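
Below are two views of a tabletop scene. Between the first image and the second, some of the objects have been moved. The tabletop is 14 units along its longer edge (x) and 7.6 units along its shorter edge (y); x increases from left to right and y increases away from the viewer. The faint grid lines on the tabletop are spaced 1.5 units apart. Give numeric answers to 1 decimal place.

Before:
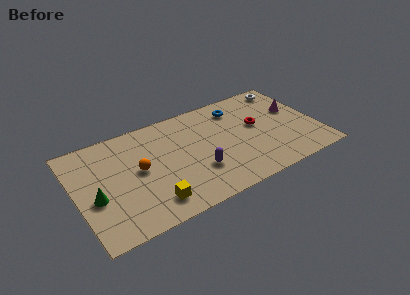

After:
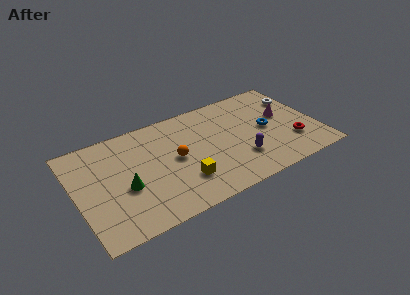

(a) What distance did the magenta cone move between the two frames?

0.7

The magenta cone was near (12.9, 4.6) before and (12.2, 4.4) after, so it travelled √(0.7² + 0.2²) ≈ 0.7 units.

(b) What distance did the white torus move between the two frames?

1.2

The white torus moved from about (12.8, 6.6) to (13.2, 5.5), a distance of √(0.4² + 1.1²) ≈ 1.2.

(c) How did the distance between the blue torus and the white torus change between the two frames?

-0.4

Before: roughly 3.1 units apart; after: 2.7. That's 0.4 units closer together.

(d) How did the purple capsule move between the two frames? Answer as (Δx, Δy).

(2.5, -0.2)

The purple capsule started near (6.8, 2.4) and ended near (9.3, 2.2).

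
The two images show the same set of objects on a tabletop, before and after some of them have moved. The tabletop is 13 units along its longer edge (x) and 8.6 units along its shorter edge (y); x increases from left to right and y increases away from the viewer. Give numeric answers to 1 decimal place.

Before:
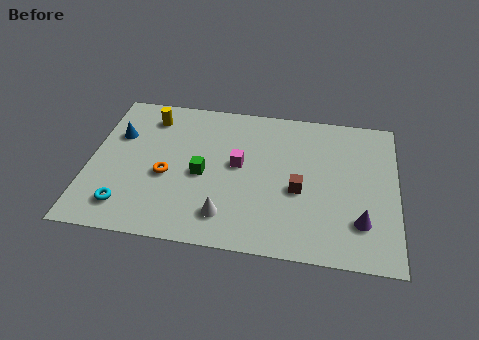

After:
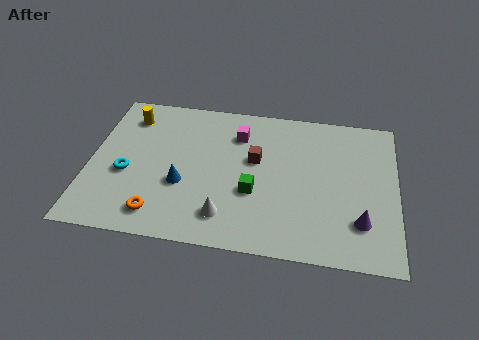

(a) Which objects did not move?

the purple cone and the white cone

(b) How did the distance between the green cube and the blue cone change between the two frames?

-1.1

The distance was about 4.1 in the first image and 3.0 in the second, so they moved 1.1 units closer together.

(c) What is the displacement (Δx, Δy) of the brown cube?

(-1.9, 1.5)

The brown cube started near (8.9, 3.6) and ended near (7.0, 5.1).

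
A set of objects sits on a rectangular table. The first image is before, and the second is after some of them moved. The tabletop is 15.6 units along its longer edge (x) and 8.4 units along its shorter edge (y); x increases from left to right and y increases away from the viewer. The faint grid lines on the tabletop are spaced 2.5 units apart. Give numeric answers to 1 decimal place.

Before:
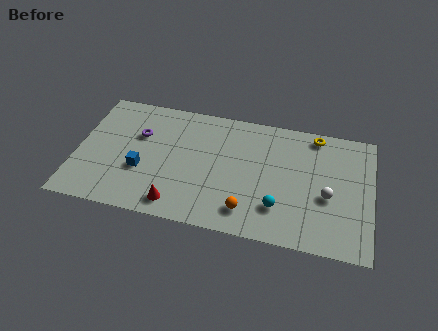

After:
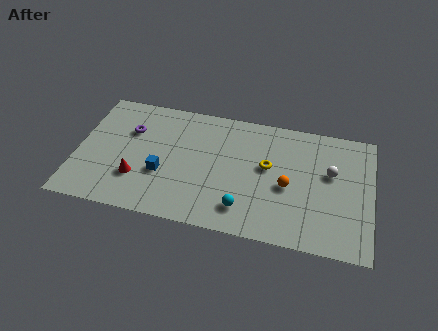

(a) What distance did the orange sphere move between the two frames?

2.9

From (9.2, 1.6) to (11.2, 3.7), the orange sphere covered √(2.0² + 2.1²) ≈ 2.9 units.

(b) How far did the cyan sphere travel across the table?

1.9

The cyan sphere was near (10.8, 2.2) before and (9.0, 1.7) after, so it travelled √(1.8² + 0.5²) ≈ 1.9 units.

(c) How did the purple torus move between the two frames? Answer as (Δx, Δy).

(-0.5, 0.2)

The purple torus started near (3.2, 5.5) and ended near (2.7, 5.7).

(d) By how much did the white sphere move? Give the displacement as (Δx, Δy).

(0.1, 1.6)

From the two frames, the white sphere sits at roughly (13.3, 3.5) before and (13.4, 5.1) after.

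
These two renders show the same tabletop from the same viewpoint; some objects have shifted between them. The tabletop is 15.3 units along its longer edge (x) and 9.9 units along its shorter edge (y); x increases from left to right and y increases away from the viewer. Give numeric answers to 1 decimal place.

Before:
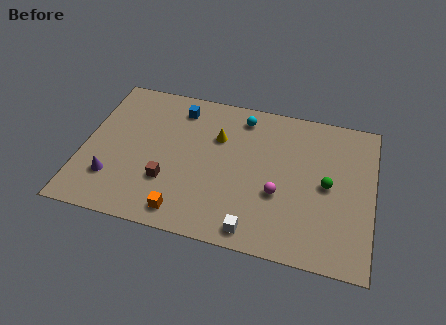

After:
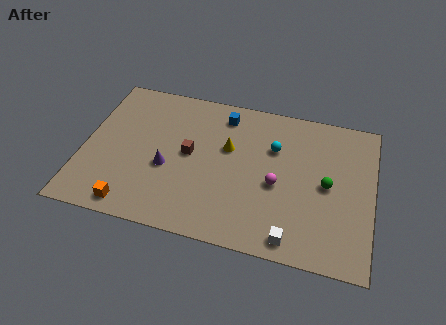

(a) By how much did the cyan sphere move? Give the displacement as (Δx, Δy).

(1.8, -1.7)

The cyan sphere started near (8.2, 8.4) and ended near (10.0, 6.7).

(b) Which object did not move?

the green sphere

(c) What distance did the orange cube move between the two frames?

2.7

The orange cube was near (5.6, 1.3) before and (2.9, 1.1) after, so it travelled √(2.7² + 0.2²) ≈ 2.7 units.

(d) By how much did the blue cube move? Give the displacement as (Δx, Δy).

(2.4, 0.1)

From the two frames, the blue cube sits at roughly (4.8, 8.2) before and (7.2, 8.3) after.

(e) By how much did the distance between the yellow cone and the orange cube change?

+1.3

The distance was about 5.6 in the first image and 6.9 in the second, so they moved 1.3 units further apart.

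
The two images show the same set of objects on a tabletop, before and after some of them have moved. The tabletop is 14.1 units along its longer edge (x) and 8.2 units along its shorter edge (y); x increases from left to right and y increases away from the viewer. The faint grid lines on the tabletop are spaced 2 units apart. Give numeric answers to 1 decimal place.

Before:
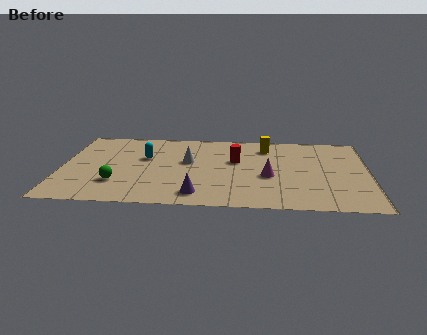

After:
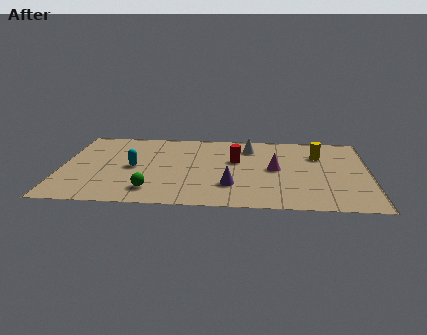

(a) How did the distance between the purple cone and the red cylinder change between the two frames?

-1.4

They were about 4.1 units apart before and 2.7 after — 1.4 units closer together.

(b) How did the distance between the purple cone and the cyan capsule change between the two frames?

+0.3

Before: roughly 4.5 units apart; after: 4.8. That's 0.3 units further apart.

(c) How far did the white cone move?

3.3

The white cone was near (5.8, 4.8) before and (8.6, 6.5) after, so it travelled √(2.8² + 1.7²) ≈ 3.3 units.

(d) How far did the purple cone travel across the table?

1.8

The purple cone moved from about (6.3, 1.3) to (7.8, 2.3), a distance of √(1.5² + 1.0²) ≈ 1.8.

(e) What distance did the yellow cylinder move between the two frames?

2.5

The yellow cylinder moved from about (9.4, 6.6) to (11.8, 5.8), a distance of √(2.4² + 0.8²) ≈ 2.5.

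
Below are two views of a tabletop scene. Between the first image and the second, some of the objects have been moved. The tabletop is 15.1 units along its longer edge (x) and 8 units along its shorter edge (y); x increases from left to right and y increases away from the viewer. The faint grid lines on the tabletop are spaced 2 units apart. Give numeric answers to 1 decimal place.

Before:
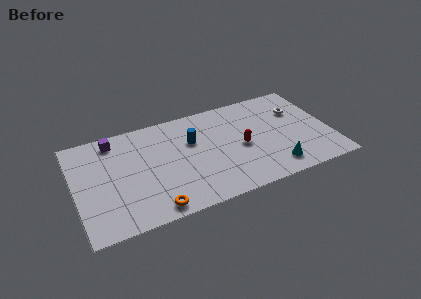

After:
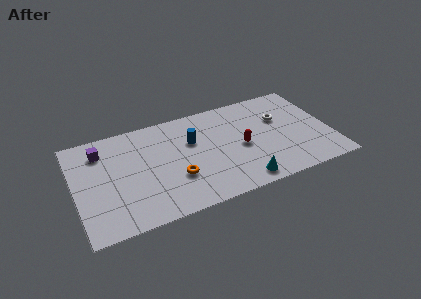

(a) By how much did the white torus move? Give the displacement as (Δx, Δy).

(-1.1, -0.3)

The white torus started near (13.4, 5.5) and ended near (12.3, 5.2).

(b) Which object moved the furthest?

the orange torus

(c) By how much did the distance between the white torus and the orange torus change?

-3.2

The distance was about 10.2 in the first image and 7.0 in the second, so they moved 3.2 units closer together.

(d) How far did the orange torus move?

2.3

The orange torus was near (4.3, 0.9) before and (5.8, 2.7) after, so it travelled √(1.5² + 1.8²) ≈ 2.3 units.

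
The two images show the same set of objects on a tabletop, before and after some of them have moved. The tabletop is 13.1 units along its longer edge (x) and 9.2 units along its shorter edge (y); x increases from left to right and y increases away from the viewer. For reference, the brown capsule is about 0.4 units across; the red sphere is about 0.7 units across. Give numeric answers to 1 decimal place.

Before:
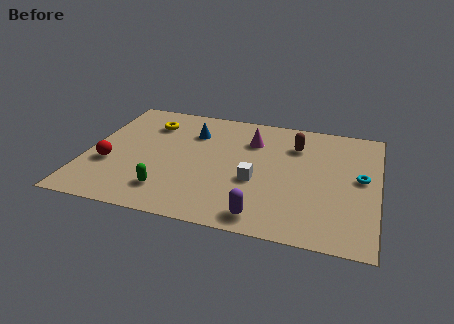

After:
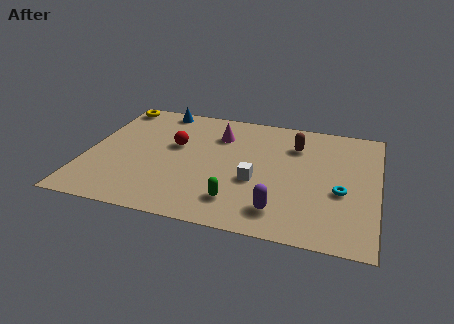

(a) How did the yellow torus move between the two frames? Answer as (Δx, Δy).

(-1.8, 1.2)

The yellow torus started near (2.6, 7.0) and ended near (0.8, 8.2).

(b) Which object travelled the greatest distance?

the red sphere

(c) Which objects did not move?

the white cube and the brown capsule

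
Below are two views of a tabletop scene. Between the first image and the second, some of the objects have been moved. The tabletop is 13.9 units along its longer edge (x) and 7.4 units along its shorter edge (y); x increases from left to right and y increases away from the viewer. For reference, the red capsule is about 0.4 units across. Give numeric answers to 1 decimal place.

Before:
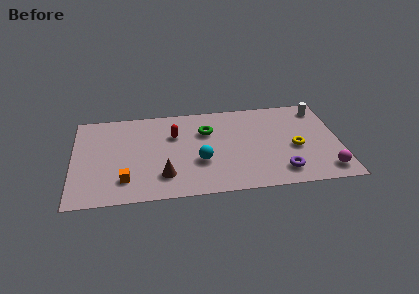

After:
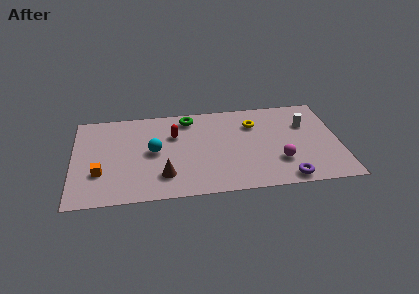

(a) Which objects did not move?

the red capsule and the brown cone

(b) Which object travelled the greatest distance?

the yellow torus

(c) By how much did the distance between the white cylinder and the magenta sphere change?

-1.8

Before: roughly 5.0 units apart; after: 3.2. That's 1.8 units closer together.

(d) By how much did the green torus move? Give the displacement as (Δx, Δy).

(-0.9, 1.2)

The green torus was at about (7.0, 5.1) and moved to about (6.1, 6.3).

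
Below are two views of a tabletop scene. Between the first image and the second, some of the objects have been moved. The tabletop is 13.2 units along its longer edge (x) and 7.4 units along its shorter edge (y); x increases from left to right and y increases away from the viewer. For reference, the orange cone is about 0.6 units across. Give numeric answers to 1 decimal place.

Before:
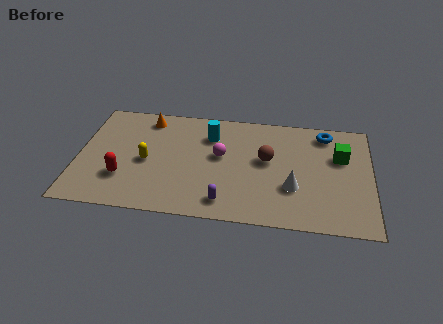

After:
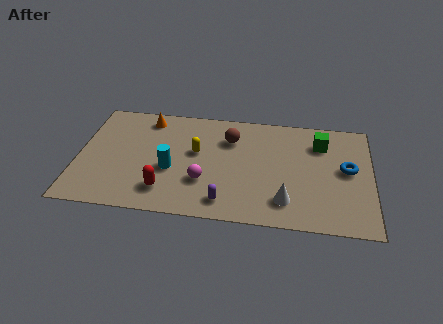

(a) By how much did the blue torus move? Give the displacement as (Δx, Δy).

(1.0, -2.3)

The blue torus started near (11.1, 6.3) and ended near (12.1, 4.0).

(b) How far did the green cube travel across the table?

1.2

The green cube moved from about (11.8, 4.8) to (10.9, 5.6), a distance of √(0.9² + 0.8²) ≈ 1.2.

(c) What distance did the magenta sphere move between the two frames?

1.9

From (6.4, 4.2) to (5.7, 2.4), the magenta sphere covered √(0.7² + 1.8²) ≈ 1.9 units.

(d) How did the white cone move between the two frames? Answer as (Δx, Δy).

(-0.3, -0.9)

The white cone started near (9.7, 2.5) and ended near (9.4, 1.6).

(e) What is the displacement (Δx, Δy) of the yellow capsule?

(2.2, 0.9)

The yellow capsule was at about (3.1, 3.4) and moved to about (5.3, 4.3).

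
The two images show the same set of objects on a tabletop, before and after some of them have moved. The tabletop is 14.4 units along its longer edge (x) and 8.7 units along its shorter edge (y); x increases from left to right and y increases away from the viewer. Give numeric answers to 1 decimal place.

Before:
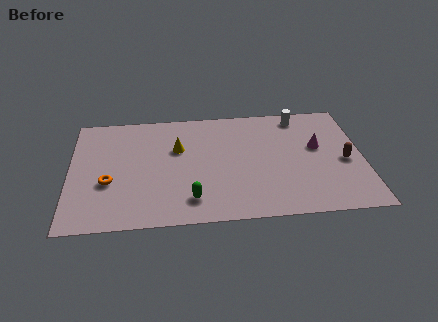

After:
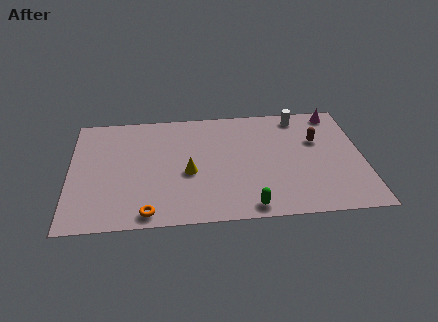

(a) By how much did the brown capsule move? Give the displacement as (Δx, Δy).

(-1.3, 1.7)

The brown capsule was at about (13.5, 3.9) and moved to about (12.2, 5.6).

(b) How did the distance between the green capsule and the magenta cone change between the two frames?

+1.0

Before: roughly 7.2 units apart; after: 8.2. That's 1.0 units further apart.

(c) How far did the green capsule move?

2.9

From (5.9, 1.7) to (8.7, 0.9), the green capsule covered √(2.8² + 0.8²) ≈ 2.9 units.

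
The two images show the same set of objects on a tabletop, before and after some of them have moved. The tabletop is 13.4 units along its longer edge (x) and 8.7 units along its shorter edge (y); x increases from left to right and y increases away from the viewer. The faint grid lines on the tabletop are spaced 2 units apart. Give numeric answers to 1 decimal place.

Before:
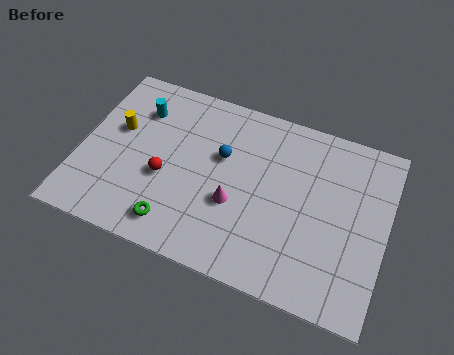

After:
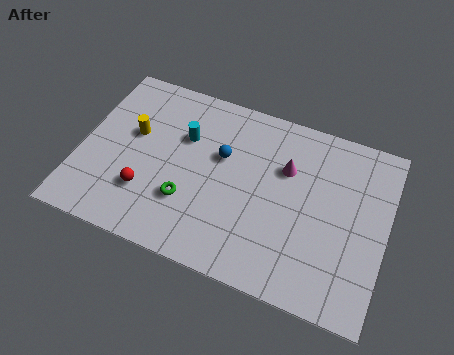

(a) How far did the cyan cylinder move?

2.2

The cyan cylinder moved from about (2.3, 6.5) to (4.4, 5.8), a distance of √(2.1² + 0.7²) ≈ 2.2.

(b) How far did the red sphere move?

1.2

From (3.8, 3.5) to (3.1, 2.5), the red sphere covered √(0.7² + 1.0²) ≈ 1.2 units.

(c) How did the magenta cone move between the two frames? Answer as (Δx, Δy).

(2.0, 2.5)

The magenta cone was at about (6.9, 3.3) and moved to about (8.9, 5.8).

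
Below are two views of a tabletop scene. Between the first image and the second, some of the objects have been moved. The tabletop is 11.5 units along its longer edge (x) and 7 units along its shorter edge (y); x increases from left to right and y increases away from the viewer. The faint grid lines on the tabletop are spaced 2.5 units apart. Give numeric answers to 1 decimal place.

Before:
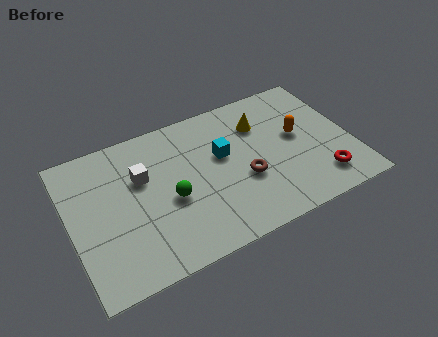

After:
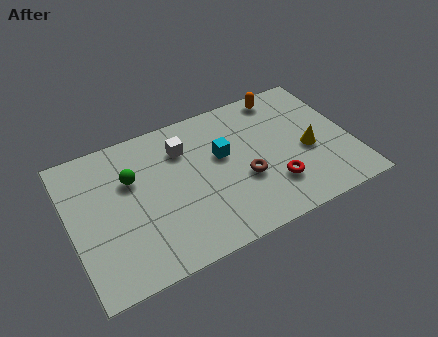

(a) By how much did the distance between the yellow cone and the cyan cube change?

+1.7

They were about 1.9 units apart before and 3.6 after — 1.7 units further apart.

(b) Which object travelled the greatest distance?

the yellow cone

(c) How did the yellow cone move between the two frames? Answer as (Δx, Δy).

(1.7, -2.1)

The yellow cone was at about (8.0, 5.1) and moved to about (9.7, 3.0).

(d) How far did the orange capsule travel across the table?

2.3

The orange capsule moved from about (9.4, 3.9) to (9.1, 6.2), a distance of √(0.3² + 2.3²) ≈ 2.3.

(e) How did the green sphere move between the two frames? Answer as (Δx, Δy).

(-1.4, 1.6)

From the two frames, the green sphere sits at roughly (4.0, 3.0) before and (2.6, 4.6) after.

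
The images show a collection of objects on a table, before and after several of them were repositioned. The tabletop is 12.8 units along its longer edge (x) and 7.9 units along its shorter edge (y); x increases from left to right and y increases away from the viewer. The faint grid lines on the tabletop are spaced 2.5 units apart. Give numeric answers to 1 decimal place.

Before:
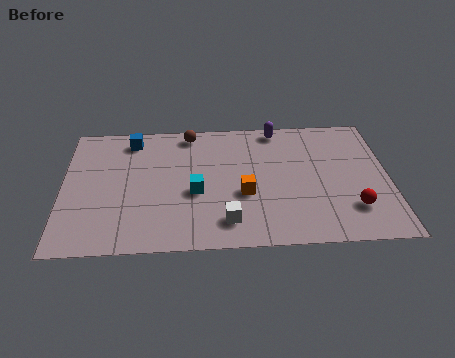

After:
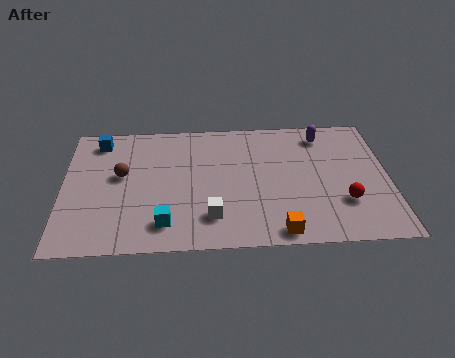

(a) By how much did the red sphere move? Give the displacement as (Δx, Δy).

(-0.3, 0.4)

The red sphere was at about (11.3, 2.0) and moved to about (11.0, 2.4).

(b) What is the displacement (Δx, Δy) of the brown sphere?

(-2.7, -2.5)

From the two frames, the brown sphere sits at roughly (5.0, 7.0) before and (2.3, 4.5) after.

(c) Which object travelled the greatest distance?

the brown sphere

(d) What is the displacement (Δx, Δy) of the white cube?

(-0.6, 0.3)

From the two frames, the white cube sits at roughly (6.4, 1.5) before and (5.8, 1.8) after.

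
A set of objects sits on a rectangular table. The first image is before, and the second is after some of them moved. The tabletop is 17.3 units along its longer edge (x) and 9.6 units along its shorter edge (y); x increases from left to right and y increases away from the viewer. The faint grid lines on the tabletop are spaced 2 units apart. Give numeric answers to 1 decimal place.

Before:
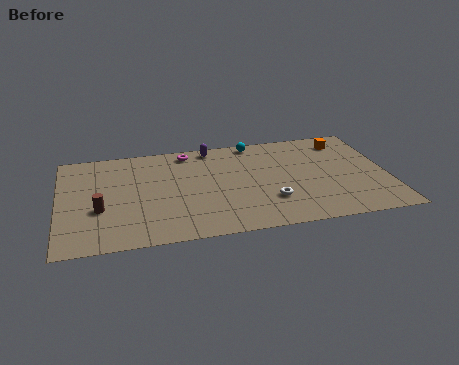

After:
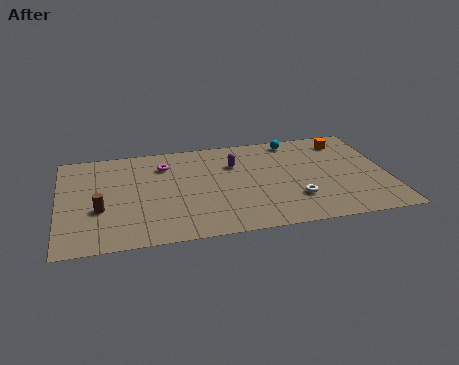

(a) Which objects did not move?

the brown cylinder and the orange cube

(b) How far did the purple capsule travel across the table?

2.2

The purple capsule moved from about (8.2, 8.6) to (9.3, 6.7), a distance of √(1.1² + 1.9²) ≈ 2.2.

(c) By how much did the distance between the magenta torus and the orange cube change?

+1.3

They were about 8.4 units apart before and 9.7 after — 1.3 units further apart.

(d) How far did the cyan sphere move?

2.1

The cyan sphere moved from about (10.5, 8.7) to (12.6, 8.5), a distance of √(2.1² + 0.2²) ≈ 2.1.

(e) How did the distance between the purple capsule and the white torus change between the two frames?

-1.4

The distance was about 6.4 in the first image and 5.0 in the second, so they moved 1.4 units closer together.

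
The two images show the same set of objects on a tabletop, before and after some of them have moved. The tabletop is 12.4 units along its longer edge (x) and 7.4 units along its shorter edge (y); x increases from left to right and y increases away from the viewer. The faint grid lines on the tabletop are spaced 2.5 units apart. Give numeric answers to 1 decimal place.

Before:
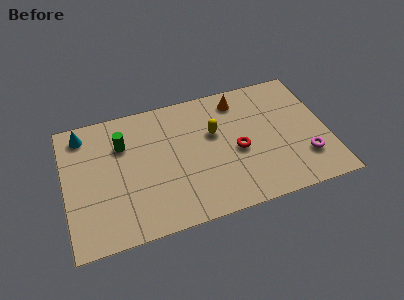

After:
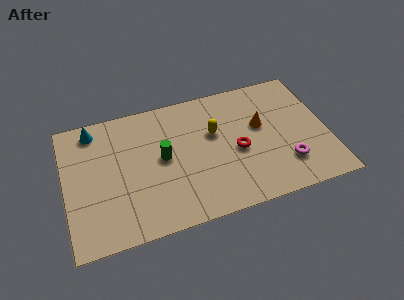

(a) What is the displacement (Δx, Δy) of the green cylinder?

(1.8, -1.3)

The green cylinder started near (2.8, 5.2) and ended near (4.6, 3.9).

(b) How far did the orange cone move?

2.0

From (8.4, 6.2) to (9.3, 4.4), the orange cone covered √(0.9² + 1.8²) ≈ 2.0 units.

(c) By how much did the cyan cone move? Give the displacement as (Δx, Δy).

(0.5, 0.1)

From the two frames, the cyan cone sits at roughly (1.0, 6.3) before and (1.5, 6.4) after.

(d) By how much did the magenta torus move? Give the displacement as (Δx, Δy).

(-0.9, -0.1)

From the two frames, the magenta torus sits at roughly (11.2, 2.0) before and (10.3, 1.9) after.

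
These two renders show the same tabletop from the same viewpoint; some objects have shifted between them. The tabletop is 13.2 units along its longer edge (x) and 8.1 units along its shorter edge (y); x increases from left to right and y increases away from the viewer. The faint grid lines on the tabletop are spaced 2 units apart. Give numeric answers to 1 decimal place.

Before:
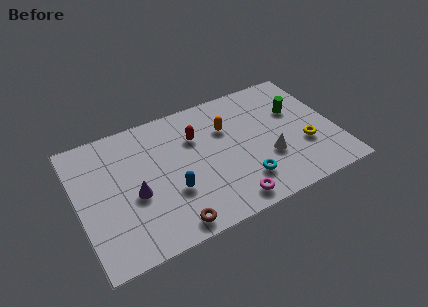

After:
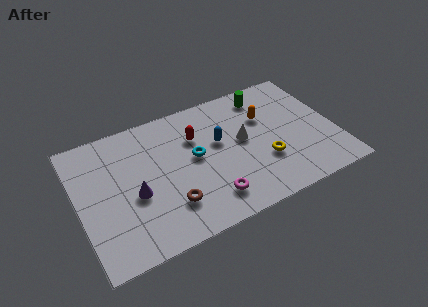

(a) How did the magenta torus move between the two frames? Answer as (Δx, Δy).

(-0.9, 0.6)

The magenta torus started near (7.3, 1.0) and ended near (6.4, 1.6).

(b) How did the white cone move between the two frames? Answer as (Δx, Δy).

(-1.1, 1.6)

The white cone started near (9.6, 2.8) and ended near (8.5, 4.4).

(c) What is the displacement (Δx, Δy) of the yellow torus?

(-2.1, -0.1)

The yellow torus was at about (11.5, 2.8) and moved to about (9.4, 2.7).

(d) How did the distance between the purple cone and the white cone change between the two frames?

-1.0

Before: roughly 6.8 units apart; after: 5.8. That's 1.0 units closer together.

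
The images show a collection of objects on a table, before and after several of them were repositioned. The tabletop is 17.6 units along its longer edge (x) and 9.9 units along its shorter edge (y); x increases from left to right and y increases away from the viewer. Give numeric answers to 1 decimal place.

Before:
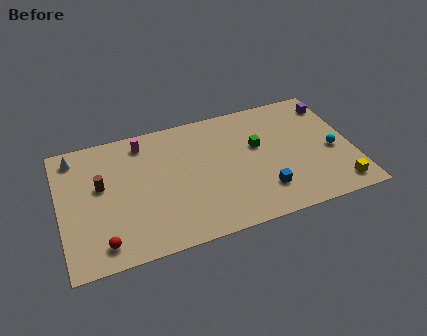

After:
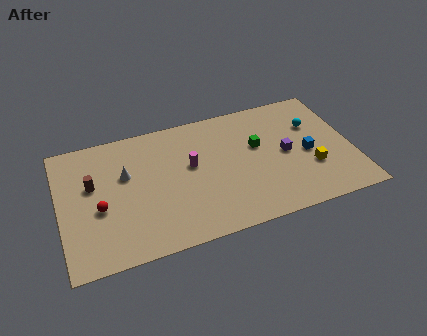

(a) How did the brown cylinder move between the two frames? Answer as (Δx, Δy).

(-0.5, 0.2)

The brown cylinder was at about (2.5, 5.8) and moved to about (2.0, 6.0).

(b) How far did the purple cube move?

4.5

The purple cube moved from about (16.8, 8.1) to (13.6, 4.9), a distance of √(3.2² + 3.2²) ≈ 4.5.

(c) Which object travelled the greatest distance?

the purple cube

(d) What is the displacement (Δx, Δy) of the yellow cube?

(-1.4, 1.9)

The yellow cube was at about (16.4, 1.4) and moved to about (15.0, 3.3).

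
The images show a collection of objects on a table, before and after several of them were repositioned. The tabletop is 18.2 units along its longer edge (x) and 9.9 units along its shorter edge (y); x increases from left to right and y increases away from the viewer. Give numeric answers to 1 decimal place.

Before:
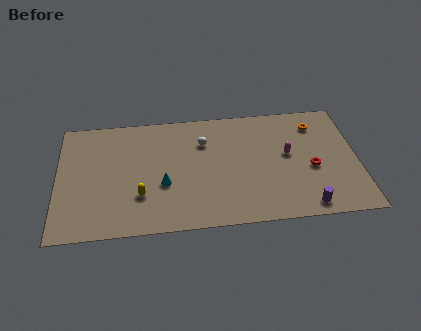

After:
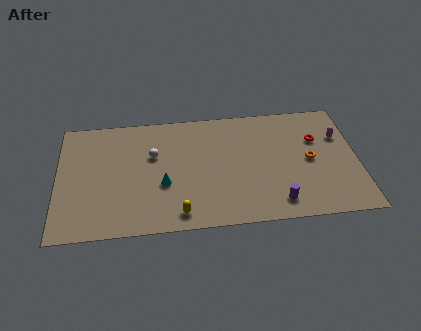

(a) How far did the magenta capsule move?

3.4

The magenta capsule moved from about (14.0, 5.5) to (17.2, 6.7), a distance of √(3.2² + 1.2²) ≈ 3.4.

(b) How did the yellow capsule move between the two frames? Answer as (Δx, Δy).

(2.3, -1.7)

The yellow capsule started near (5.0, 3.0) and ended near (7.3, 1.3).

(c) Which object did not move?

the cyan cone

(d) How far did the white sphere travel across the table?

3.2

From (8.9, 7.1) to (5.8, 6.3), the white sphere covered √(3.1² + 0.8²) ≈ 3.2 units.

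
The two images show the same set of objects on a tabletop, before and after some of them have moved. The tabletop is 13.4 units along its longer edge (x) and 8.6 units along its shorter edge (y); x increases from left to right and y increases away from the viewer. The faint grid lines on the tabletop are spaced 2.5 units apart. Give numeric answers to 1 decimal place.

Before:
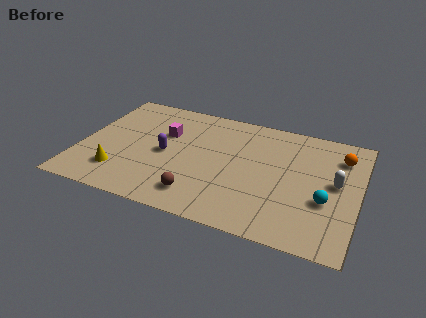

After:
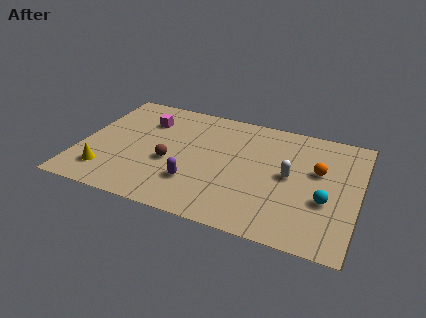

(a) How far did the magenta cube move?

1.2

The magenta cube was near (3.9, 5.6) before and (2.9, 6.3) after, so it travelled √(1.0² + 0.7²) ≈ 1.2 units.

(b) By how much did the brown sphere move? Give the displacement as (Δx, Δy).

(-1.6, 1.9)

From the two frames, the brown sphere sits at roughly (6.0, 1.6) before and (4.4, 3.5) after.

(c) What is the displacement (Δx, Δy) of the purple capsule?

(1.6, -1.7)

The purple capsule was at about (4.1, 4.1) and moved to about (5.7, 2.4).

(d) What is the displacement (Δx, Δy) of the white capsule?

(-2.2, -0.2)

From the two frames, the white capsule sits at roughly (12.3, 4.6) before and (10.1, 4.4) after.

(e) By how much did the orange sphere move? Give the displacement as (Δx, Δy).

(-1.0, -1.4)

The orange sphere started near (12.4, 6.6) and ended near (11.4, 5.2).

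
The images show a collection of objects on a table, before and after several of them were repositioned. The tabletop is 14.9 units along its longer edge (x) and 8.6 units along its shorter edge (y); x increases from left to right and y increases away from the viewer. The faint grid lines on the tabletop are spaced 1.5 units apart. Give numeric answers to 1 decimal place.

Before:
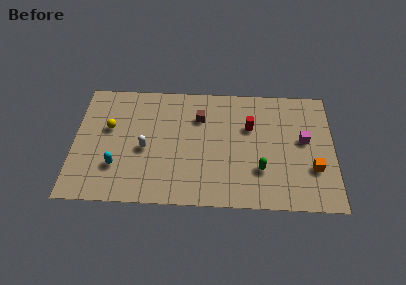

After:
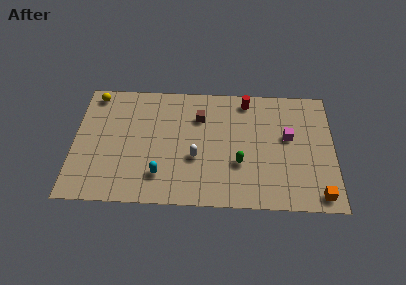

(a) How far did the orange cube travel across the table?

1.8

The orange cube was near (13.7, 2.8) before and (14.0, 1.0) after, so it travelled √(0.3² + 1.8²) ≈ 1.8 units.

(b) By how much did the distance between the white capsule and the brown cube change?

-1.0

Before: roughly 3.9 units apart; after: 2.9. That's 1.0 units closer together.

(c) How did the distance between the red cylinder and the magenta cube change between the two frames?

+0.3

The distance was about 3.2 in the first image and 3.5 in the second, so they moved 0.3 units further apart.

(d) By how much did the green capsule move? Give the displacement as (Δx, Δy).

(-1.2, 0.4)

The green capsule started near (10.7, 2.6) and ended near (9.5, 3.0).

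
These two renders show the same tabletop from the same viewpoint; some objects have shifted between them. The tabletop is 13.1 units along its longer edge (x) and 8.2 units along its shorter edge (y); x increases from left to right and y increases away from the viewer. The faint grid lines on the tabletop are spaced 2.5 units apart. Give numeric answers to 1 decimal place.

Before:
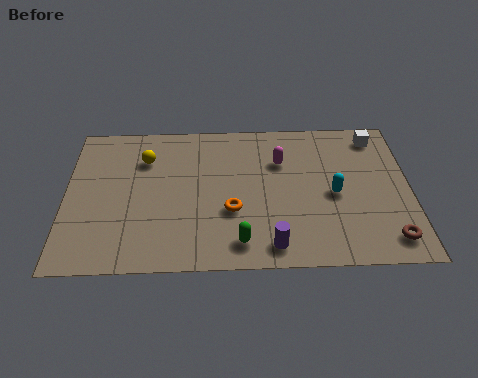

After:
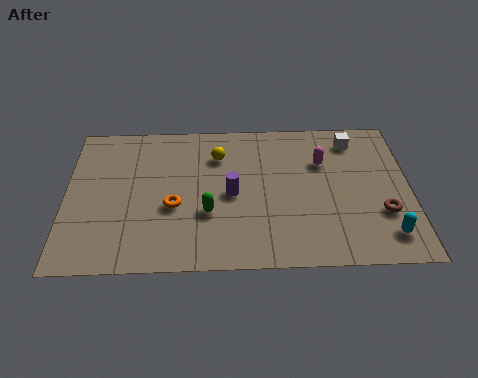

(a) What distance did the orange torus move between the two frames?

2.2

The orange torus moved from about (6.3, 3.0) to (4.1, 3.3), a distance of √(2.2² + 0.3²) ≈ 2.2.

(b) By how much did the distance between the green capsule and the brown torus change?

+1.0

The distance was about 5.6 in the first image and 6.6 in the second, so they moved 1.0 units further apart.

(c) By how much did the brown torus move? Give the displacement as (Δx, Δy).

(-0.2, 1.4)

The brown torus started near (12.2, 1.3) and ended near (12.0, 2.7).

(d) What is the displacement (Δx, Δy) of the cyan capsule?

(1.9, -2.3)

The cyan capsule started near (10.2, 3.8) and ended near (12.1, 1.5).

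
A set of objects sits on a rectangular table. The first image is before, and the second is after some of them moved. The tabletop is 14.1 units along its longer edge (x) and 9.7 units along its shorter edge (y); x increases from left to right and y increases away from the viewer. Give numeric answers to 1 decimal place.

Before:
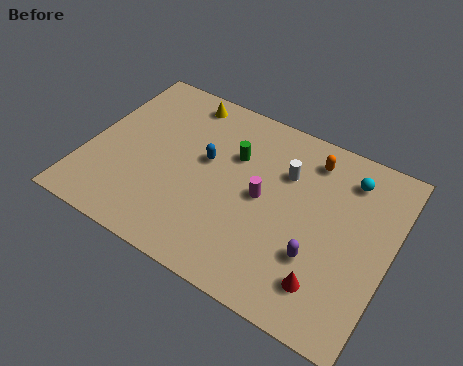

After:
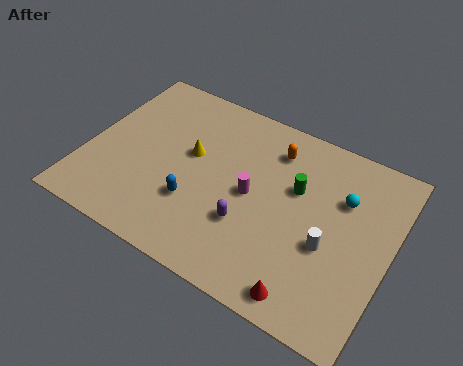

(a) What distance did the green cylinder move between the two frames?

3.0

The green cylinder was near (6.6, 6.5) before and (9.6, 6.1) after, so it travelled √(3.0² + 0.4²) ≈ 3.0 units.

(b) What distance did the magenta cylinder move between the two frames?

0.5

The magenta cylinder moved from about (8.2, 4.9) to (7.7, 4.8), a distance of √(0.5² + 0.1²) ≈ 0.5.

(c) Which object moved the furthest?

the white cylinder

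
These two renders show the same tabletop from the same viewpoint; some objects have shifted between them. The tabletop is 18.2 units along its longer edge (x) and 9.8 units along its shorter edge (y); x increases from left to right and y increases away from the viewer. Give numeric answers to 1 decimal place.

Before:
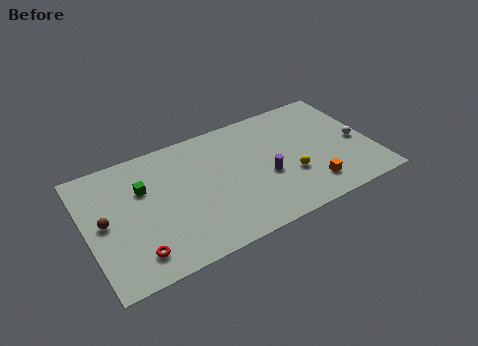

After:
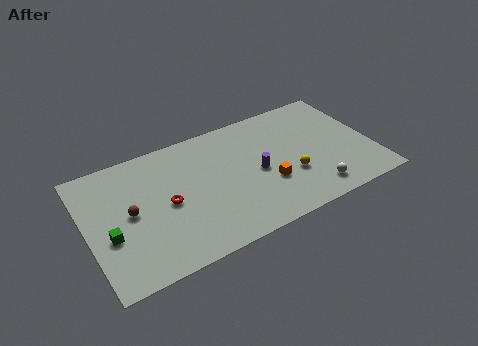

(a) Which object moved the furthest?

the white sphere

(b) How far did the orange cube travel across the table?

3.0

The orange cube was near (13.9, 2.0) before and (11.3, 3.4) after, so it travelled √(2.6² + 1.4²) ≈ 3.0 units.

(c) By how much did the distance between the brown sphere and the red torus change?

-1.3

They were about 3.6 units apart before and 2.3 after — 1.3 units closer together.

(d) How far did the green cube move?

3.6

The green cube moved from about (3.7, 6.5) to (1.3, 3.8), a distance of √(2.4² + 2.7²) ≈ 3.6.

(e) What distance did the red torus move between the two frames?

3.7

The red torus moved from about (2.7, 1.8) to (5.0, 4.7), a distance of √(2.3² + 2.9²) ≈ 3.7.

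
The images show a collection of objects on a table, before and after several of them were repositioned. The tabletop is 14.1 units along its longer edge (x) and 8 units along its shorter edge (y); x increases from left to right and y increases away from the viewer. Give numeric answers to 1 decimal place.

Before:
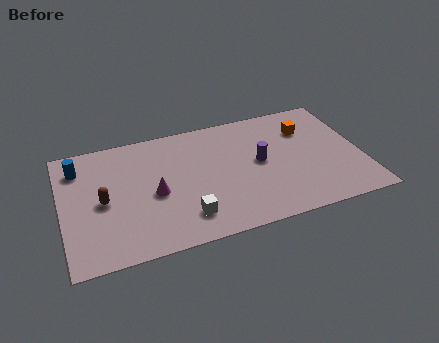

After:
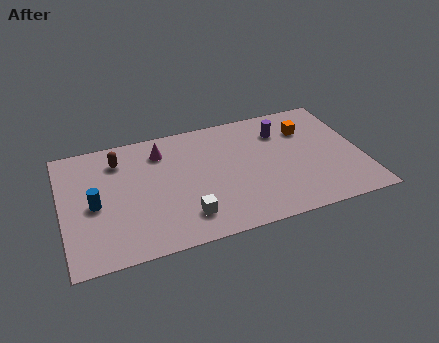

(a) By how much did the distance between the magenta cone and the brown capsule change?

-0.4

The distance was about 2.4 in the first image and 2.0 in the second, so they moved 0.4 units closer together.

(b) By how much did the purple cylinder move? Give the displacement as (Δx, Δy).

(1.2, 1.8)

The purple cylinder was at about (9.3, 4.2) and moved to about (10.5, 6.0).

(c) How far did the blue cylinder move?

2.7

The blue cylinder moved from about (0.9, 6.3) to (1.5, 3.7), a distance of √(0.6² + 2.6²) ≈ 2.7.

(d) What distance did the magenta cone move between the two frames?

2.7

The magenta cone moved from about (4.3, 3.6) to (4.8, 6.3), a distance of √(0.5² + 2.7²) ≈ 2.7.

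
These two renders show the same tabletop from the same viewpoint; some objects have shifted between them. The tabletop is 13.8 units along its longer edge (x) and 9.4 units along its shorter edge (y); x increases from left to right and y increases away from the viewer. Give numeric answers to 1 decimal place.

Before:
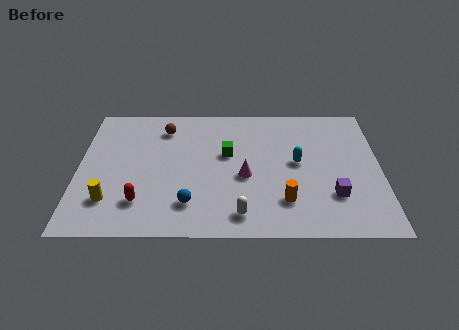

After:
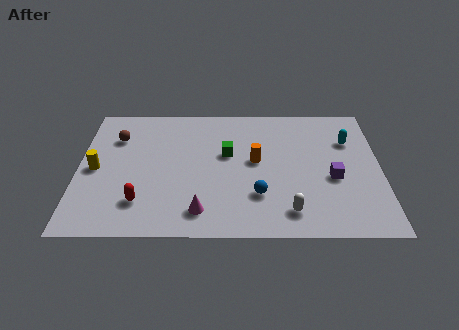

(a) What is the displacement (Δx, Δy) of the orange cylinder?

(-1.3, 2.8)

From the two frames, the orange cylinder sits at roughly (9.4, 2.3) before and (8.1, 5.1) after.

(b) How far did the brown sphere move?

2.3

From (3.9, 7.5) to (1.7, 6.8), the brown sphere covered √(2.2² + 0.7²) ≈ 2.3 units.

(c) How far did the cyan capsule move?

2.9

The cyan capsule was near (10.0, 5.0) before and (12.4, 6.6) after, so it travelled √(2.4² + 1.6²) ≈ 2.9 units.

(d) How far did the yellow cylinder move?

2.3

From (1.5, 2.3) to (0.8, 4.5), the yellow cylinder covered √(0.7² + 2.2²) ≈ 2.3 units.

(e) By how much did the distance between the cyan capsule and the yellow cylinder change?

+2.9

Before: roughly 8.9 units apart; after: 11.8. That's 2.9 units further apart.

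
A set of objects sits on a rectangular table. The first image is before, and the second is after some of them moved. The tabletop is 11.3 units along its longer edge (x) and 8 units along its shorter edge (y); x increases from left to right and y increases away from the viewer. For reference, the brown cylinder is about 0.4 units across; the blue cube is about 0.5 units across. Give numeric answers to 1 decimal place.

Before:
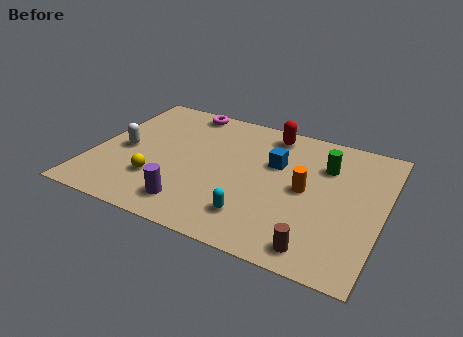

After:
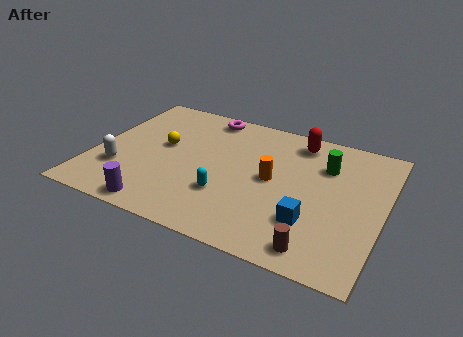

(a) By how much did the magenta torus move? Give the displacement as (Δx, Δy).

(0.9, -0.1)

The magenta torus was at about (3.1, 7.2) and moved to about (4.0, 7.1).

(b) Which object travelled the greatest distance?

the blue cube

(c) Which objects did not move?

the brown cylinder and the green cylinder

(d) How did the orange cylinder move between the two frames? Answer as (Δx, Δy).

(-1.3, 0.1)

The orange cylinder started near (8.3, 4.0) and ended near (7.0, 4.1).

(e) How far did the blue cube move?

3.3

The blue cube was near (7.0, 5.1) before and (8.7, 2.3) after, so it travelled √(1.7² + 2.8²) ≈ 3.3 units.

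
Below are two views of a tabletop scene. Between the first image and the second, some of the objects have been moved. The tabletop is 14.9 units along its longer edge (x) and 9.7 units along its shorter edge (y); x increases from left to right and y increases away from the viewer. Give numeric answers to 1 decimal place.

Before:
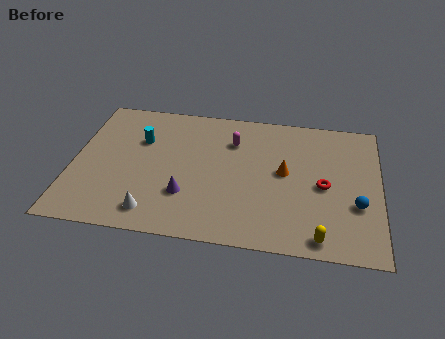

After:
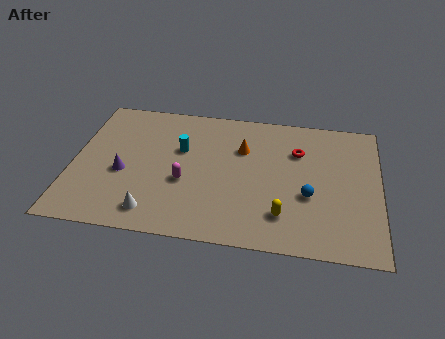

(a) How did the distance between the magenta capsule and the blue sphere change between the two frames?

-1.1

They were about 7.1 units apart before and 6.0 after — 1.1 units closer together.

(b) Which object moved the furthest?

the magenta capsule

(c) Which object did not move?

the white cone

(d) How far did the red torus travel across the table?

2.6

From (12.2, 4.5) to (10.9, 6.8), the red torus covered √(1.3² + 2.3²) ≈ 2.6 units.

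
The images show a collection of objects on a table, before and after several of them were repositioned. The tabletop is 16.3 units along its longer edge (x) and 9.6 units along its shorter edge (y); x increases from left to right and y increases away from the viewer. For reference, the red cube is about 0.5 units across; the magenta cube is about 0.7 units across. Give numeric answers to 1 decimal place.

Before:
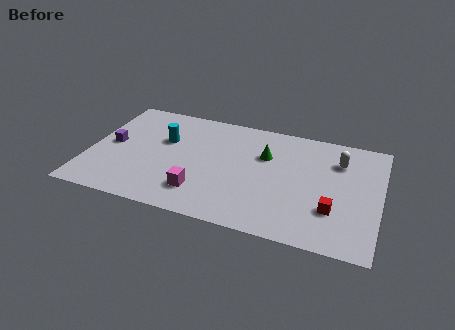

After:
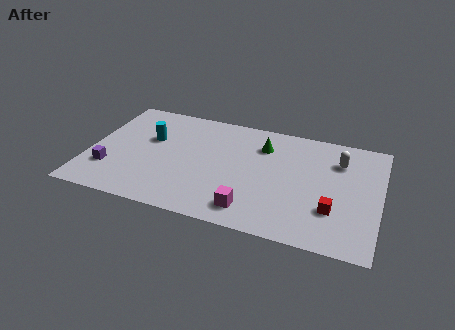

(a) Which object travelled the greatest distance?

the magenta cube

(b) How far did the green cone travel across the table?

0.8

The green cone moved from about (9.8, 6.4) to (9.6, 7.2), a distance of √(0.2² + 0.8²) ≈ 0.8.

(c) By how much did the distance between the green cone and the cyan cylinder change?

+0.7

They were about 5.7 units apart before and 6.4 after — 0.7 units further apart.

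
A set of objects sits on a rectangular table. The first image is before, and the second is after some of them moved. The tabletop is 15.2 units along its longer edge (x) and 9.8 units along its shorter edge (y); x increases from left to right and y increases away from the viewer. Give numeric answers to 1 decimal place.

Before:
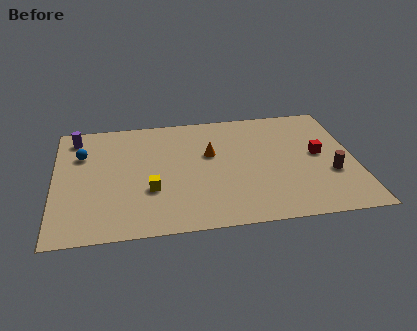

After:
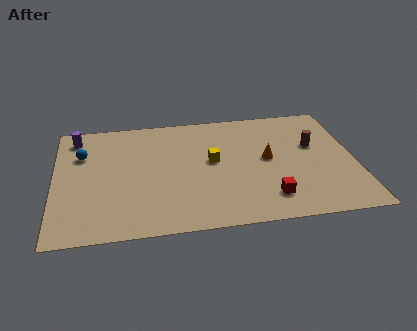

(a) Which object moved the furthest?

the red cube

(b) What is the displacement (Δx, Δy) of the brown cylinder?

(-0.7, 2.5)

The brown cylinder started near (13.9, 3.5) and ended near (13.2, 6.0).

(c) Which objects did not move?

the purple cylinder and the blue sphere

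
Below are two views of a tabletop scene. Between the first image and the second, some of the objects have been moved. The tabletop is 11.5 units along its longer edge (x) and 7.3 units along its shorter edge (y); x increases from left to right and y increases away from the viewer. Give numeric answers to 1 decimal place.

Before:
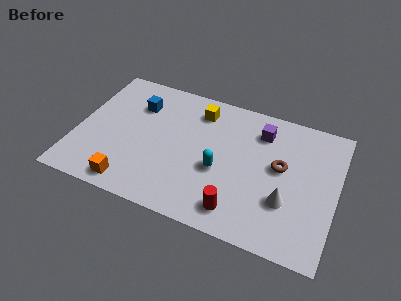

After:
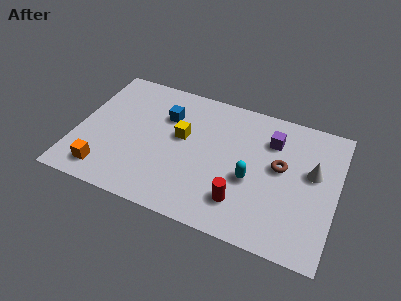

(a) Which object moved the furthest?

the white cone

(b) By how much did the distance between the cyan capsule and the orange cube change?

+2.3

Before: roughly 4.3 units apart; after: 6.6. That's 2.3 units further apart.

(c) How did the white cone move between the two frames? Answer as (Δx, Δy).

(1.0, 1.9)

From the two frames, the white cone sits at roughly (9.4, 2.4) before and (10.4, 4.3) after.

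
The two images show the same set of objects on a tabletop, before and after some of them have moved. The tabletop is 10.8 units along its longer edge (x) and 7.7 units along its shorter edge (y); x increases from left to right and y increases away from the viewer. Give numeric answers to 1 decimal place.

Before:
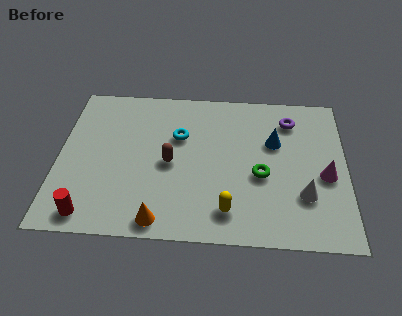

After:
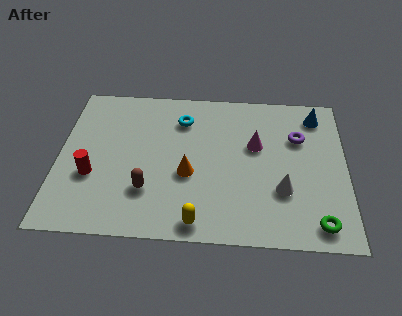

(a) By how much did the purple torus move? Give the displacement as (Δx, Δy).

(0.3, -0.9)

The purple torus was at about (8.7, 6.1) and moved to about (9.0, 5.2).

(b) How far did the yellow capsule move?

1.3

The yellow capsule was near (6.4, 1.4) before and (5.3, 0.8) after, so it travelled √(1.1² + 0.6²) ≈ 1.3 units.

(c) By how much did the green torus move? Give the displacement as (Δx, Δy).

(2.1, -2.2)

The green torus was at about (7.6, 3.2) and moved to about (9.7, 1.0).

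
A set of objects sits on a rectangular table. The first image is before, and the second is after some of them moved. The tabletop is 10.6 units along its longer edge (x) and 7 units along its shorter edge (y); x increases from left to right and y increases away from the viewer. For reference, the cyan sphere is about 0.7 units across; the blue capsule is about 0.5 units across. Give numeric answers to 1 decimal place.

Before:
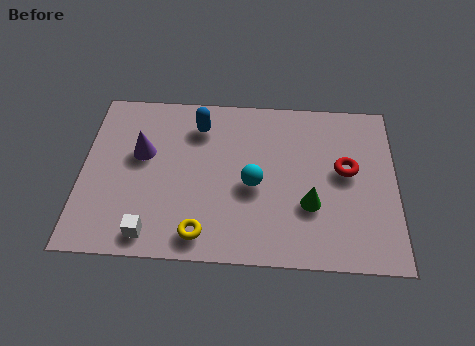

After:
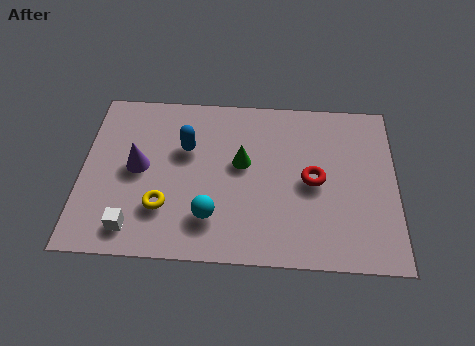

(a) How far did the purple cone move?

0.6

The purple cone moved from about (2.0, 4.2) to (1.9, 3.6), a distance of √(0.1² + 0.6²) ≈ 0.6.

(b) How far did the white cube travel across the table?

0.6

The white cube moved from about (2.4, 0.9) to (1.8, 1.1), a distance of √(0.6² + 0.2²) ≈ 0.6.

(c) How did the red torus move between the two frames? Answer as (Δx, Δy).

(-1.1, -0.5)

The red torus was at about (8.9, 3.9) and moved to about (7.8, 3.4).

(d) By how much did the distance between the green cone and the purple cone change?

-2.5

Before: roughly 6.0 units apart; after: 3.5. That's 2.5 units closer together.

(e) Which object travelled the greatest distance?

the green cone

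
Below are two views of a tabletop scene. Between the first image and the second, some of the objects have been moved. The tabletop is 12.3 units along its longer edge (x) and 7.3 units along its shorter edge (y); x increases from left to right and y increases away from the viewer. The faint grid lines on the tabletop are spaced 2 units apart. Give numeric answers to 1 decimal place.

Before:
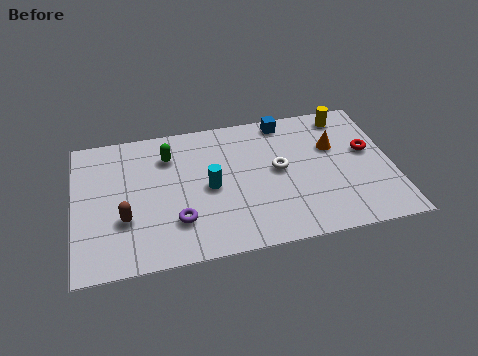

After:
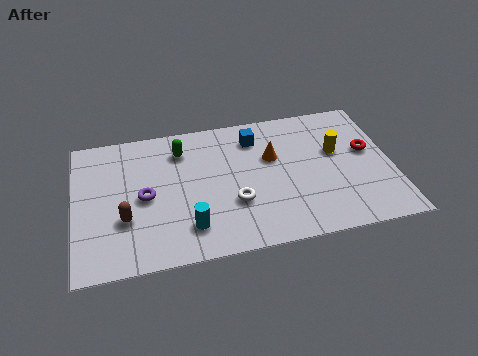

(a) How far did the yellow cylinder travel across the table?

2.0

The yellow cylinder was near (10.7, 6.3) before and (10.2, 4.4) after, so it travelled √(0.5² + 1.9²) ≈ 2.0 units.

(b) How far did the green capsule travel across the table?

0.5

The green capsule was near (3.7, 5.5) before and (4.2, 5.7) after, so it travelled √(0.5² + 0.2²) ≈ 0.5 units.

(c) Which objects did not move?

the brown capsule and the red torus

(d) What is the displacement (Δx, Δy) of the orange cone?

(-2.4, -0.1)

The orange cone was at about (10.1, 4.7) and moved to about (7.7, 4.6).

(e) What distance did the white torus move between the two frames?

2.3

The white torus moved from about (7.9, 3.9) to (6.1, 2.5), a distance of √(1.8² + 1.4²) ≈ 2.3.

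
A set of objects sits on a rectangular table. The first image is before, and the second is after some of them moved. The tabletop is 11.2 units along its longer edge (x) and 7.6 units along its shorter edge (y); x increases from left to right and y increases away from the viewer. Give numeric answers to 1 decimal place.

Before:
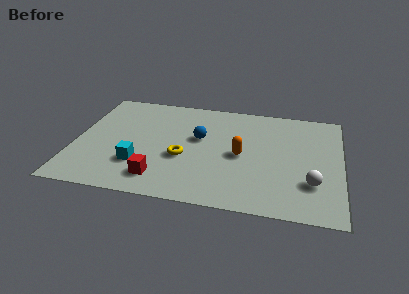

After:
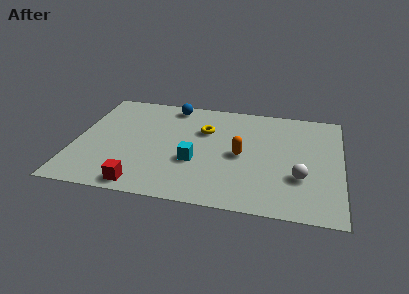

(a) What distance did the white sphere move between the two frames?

0.6

From (10.0, 2.2) to (9.5, 2.5), the white sphere covered √(0.5² + 0.3²) ≈ 0.6 units.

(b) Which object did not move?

the orange capsule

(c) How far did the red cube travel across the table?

0.9

From (3.7, 1.4) to (3.0, 0.8), the red cube covered √(0.7² + 0.6²) ≈ 0.9 units.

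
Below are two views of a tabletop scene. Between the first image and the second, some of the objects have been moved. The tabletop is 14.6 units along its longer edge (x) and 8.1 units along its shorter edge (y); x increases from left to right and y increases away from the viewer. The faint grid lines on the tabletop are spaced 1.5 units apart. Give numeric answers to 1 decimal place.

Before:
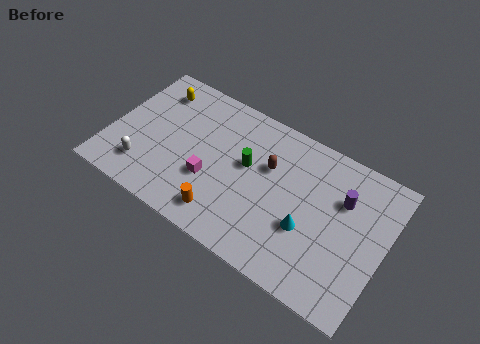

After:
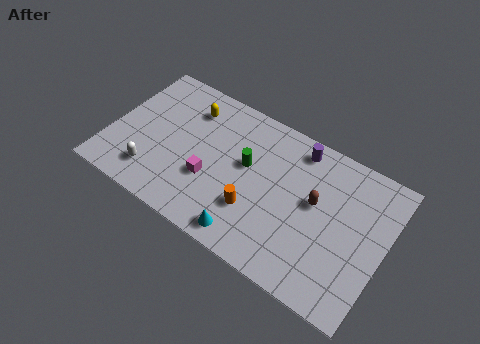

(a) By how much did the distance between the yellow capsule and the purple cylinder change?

-4.5

Before: roughly 10.3 units apart; after: 5.8. That's 4.5 units closer together.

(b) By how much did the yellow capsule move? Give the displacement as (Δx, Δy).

(1.9, -0.2)

The yellow capsule was at about (1.9, 6.5) and moved to about (3.8, 6.3).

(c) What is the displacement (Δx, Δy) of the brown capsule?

(2.6, -0.6)

From the two frames, the brown capsule sits at roughly (8.3, 5.2) before and (10.9, 4.6) after.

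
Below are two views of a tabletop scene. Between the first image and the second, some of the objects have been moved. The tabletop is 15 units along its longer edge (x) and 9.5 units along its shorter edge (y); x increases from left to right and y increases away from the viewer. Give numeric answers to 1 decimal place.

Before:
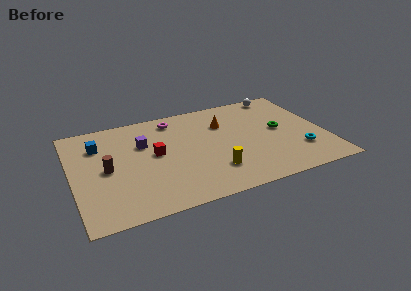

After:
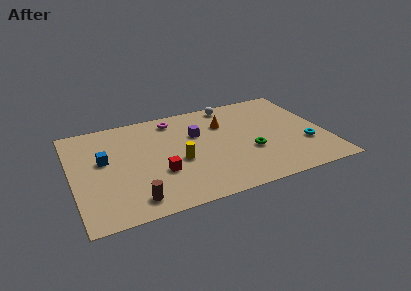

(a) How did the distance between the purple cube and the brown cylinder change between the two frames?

+3.5

The distance was about 2.9 in the first image and 6.4 in the second, so they moved 3.5 units further apart.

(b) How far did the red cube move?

1.8

The red cube moved from about (4.9, 5.1) to (5.0, 3.3), a distance of √(0.1² + 1.8²) ≈ 1.8.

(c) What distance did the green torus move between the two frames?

2.5

The green torus was near (12.4, 5.0) before and (10.4, 3.5) after, so it travelled √(2.0² + 1.5²) ≈ 2.5 units.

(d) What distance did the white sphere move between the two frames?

3.1

The white sphere was near (12.9, 8.6) before and (9.8, 8.5) after, so it travelled √(3.1² + 0.1²) ≈ 3.1 units.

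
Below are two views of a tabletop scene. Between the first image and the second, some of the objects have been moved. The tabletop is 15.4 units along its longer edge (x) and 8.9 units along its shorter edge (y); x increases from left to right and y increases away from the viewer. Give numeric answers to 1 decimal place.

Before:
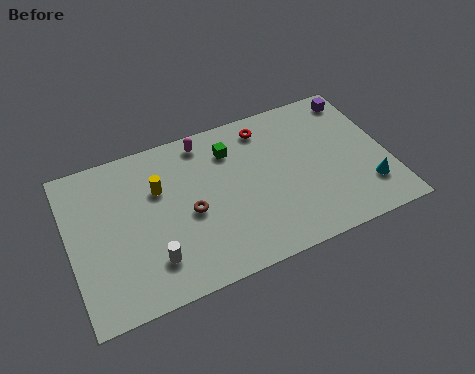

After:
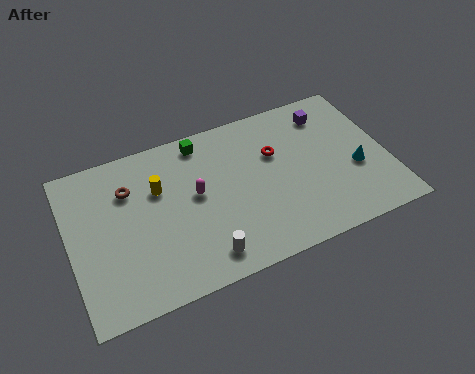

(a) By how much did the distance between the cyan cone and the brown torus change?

+2.5

Before: roughly 8.7 units apart; after: 11.2. That's 2.5 units further apart.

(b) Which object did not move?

the yellow cylinder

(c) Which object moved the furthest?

the brown torus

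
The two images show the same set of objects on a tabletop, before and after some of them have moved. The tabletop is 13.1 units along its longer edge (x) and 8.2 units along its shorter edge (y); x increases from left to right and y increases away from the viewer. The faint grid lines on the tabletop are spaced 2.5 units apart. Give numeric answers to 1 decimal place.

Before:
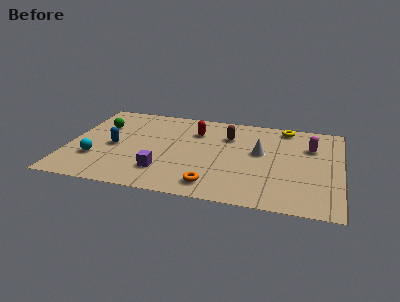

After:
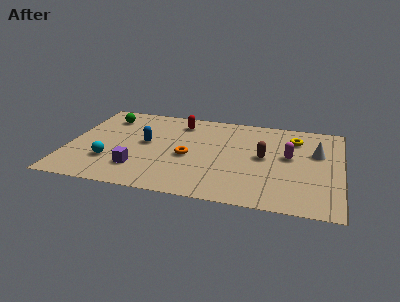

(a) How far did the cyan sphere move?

0.7

From (1.4, 2.5) to (2.1, 2.4), the cyan sphere covered √(0.7² + 0.1²) ≈ 0.7 units.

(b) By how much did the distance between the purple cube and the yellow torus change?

+0.8

They were about 7.7 units apart before and 8.5 after — 0.8 units further apart.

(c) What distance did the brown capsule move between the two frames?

2.4

From (7.6, 5.9) to (9.4, 4.3), the brown capsule covered √(1.8² + 1.6²) ≈ 2.4 units.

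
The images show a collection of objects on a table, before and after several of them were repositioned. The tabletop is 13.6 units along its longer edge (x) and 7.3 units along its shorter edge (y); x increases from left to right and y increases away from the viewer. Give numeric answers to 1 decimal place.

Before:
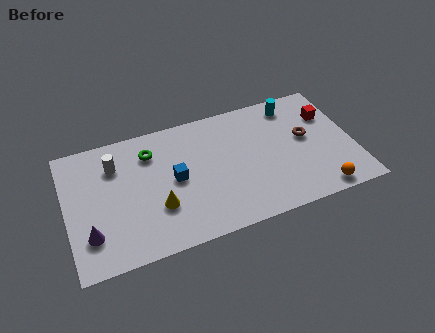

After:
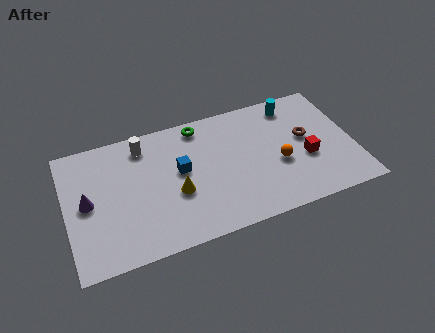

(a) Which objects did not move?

the brown torus and the cyan cylinder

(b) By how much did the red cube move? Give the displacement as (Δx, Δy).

(-1.3, -2.2)

The red cube started near (12.6, 5.1) and ended near (11.3, 2.9).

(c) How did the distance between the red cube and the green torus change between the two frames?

-2.6

Before: roughly 8.5 units apart; after: 5.9. That's 2.6 units closer together.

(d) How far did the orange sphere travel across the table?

2.8

The orange sphere was near (11.7, 0.8) before and (10.0, 3.0) after, so it travelled √(1.7² + 2.2²) ≈ 2.8 units.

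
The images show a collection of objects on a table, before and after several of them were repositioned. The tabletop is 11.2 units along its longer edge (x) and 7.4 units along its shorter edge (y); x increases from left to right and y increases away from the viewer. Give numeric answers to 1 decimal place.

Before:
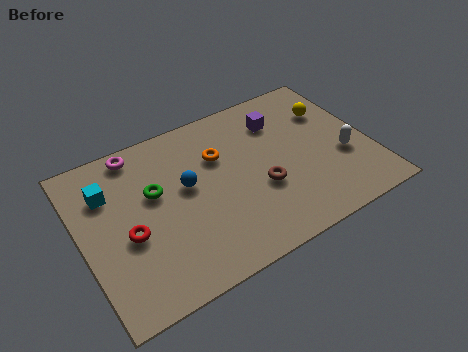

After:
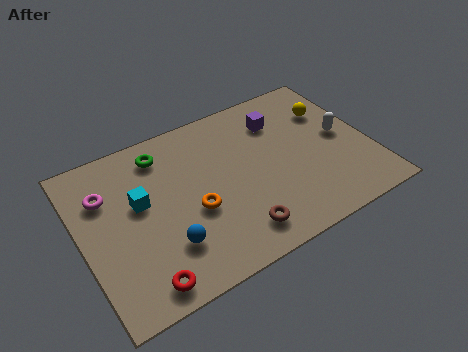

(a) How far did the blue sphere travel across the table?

2.5

From (4.1, 4.2) to (3.0, 2.0), the blue sphere covered √(1.1² + 2.2²) ≈ 2.5 units.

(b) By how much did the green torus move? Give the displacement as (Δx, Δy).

(0.5, 1.6)

From the two frames, the green torus sits at roughly (2.9, 4.5) before and (3.4, 6.1) after.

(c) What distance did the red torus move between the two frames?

2.2

The red torus was near (1.7, 3.1) before and (1.9, 0.9) after, so it travelled √(0.2² + 2.2²) ≈ 2.2 units.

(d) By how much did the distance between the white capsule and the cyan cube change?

-1.3

The distance was about 9.2 in the first image and 7.9 in the second, so they moved 1.3 units closer together.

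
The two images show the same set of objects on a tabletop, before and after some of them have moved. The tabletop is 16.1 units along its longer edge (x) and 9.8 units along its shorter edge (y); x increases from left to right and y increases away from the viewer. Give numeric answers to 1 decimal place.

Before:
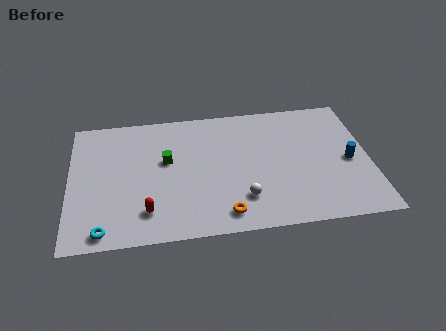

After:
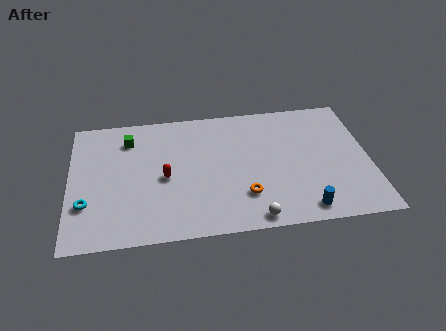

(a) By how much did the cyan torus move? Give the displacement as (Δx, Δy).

(-0.9, 2.0)

The cyan torus started near (1.8, 1.0) and ended near (0.9, 3.0).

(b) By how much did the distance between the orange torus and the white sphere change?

+0.3

They were about 1.4 units apart before and 1.7 after — 0.3 units further apart.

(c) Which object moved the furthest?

the blue cylinder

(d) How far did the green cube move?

2.8

The green cube moved from about (5.2, 5.8) to (3.2, 7.7), a distance of √(2.0² + 1.9²) ≈ 2.8.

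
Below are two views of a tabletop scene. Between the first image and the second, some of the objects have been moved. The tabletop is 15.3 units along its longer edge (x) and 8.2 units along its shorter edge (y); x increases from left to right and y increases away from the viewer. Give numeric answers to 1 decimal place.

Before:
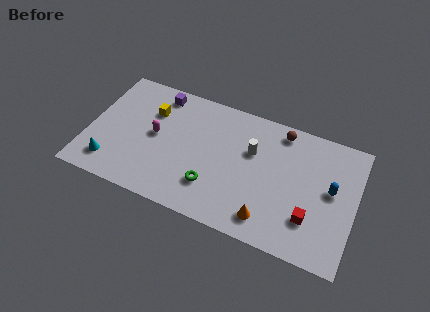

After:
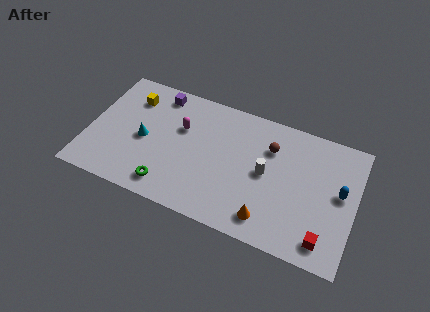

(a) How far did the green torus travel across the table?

2.6

From (7.3, 2.2) to (4.9, 1.3), the green torus covered √(2.4² + 0.9²) ≈ 2.6 units.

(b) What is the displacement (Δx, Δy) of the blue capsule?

(0.5, 0.0)

From the two frames, the blue capsule sits at roughly (13.9, 4.5) before and (14.4, 4.5) after.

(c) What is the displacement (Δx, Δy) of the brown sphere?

(-0.5, -1.3)

From the two frames, the brown sphere sits at roughly (10.8, 7.2) before and (10.3, 5.9) after.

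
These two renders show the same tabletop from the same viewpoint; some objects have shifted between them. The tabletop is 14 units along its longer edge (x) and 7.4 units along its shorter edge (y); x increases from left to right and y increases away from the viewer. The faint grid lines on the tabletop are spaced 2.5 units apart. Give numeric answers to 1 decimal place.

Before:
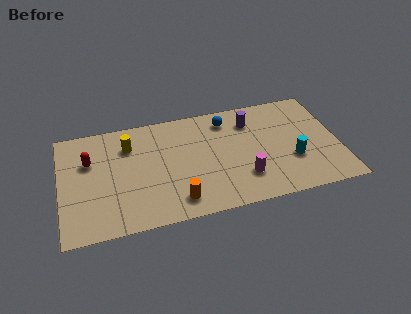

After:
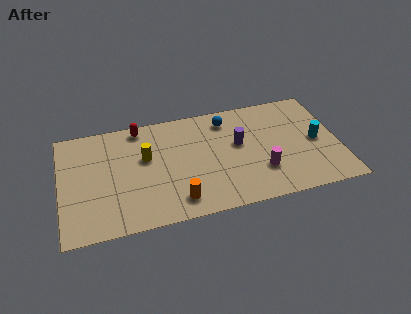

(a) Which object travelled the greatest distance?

the red capsule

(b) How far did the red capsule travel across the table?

3.1

The red capsule was near (1.5, 4.9) before and (4.1, 6.6) after, so it travelled √(2.6² + 1.7²) ≈ 3.1 units.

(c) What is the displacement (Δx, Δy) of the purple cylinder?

(-0.7, -1.4)

The purple cylinder was at about (9.7, 5.7) and moved to about (9.0, 4.3).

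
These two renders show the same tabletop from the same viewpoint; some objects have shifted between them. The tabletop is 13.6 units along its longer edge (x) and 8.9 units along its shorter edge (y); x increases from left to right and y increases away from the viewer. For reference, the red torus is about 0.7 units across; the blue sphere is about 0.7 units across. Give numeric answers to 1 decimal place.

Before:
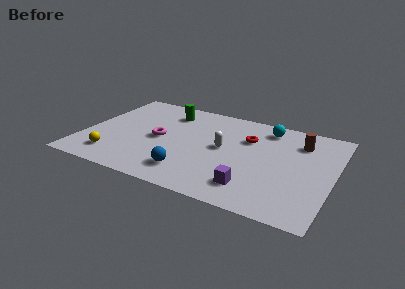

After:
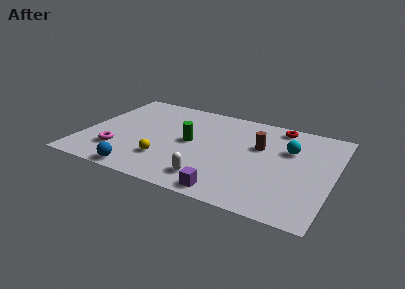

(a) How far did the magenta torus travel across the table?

2.8

The magenta torus moved from about (4.1, 4.3) to (2.1, 2.3), a distance of √(2.0² + 2.0²) ≈ 2.8.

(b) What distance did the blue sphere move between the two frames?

2.7

The blue sphere was near (6.1, 1.8) before and (3.6, 0.8) after, so it travelled √(2.5² + 1.0²) ≈ 2.7 units.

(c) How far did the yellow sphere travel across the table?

2.9

The yellow sphere moved from about (1.9, 1.7) to (4.7, 2.4), a distance of √(2.8² + 0.7²) ≈ 2.9.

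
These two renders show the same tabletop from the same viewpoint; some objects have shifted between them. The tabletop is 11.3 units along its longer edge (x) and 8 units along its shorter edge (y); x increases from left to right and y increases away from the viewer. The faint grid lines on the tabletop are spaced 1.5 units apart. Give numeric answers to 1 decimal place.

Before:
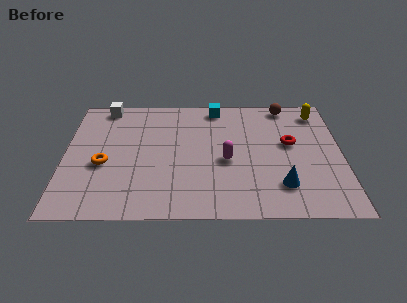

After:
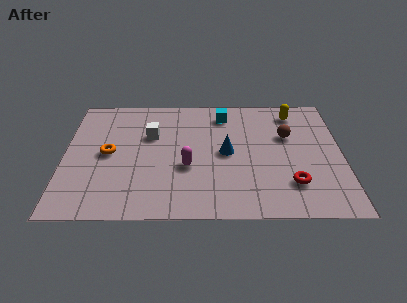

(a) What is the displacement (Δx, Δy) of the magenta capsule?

(-1.6, -0.4)

The magenta capsule was at about (6.6, 3.5) and moved to about (5.0, 3.1).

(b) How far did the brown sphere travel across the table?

2.1

The brown sphere moved from about (9.1, 7.2) to (9.1, 5.1), a distance of √(0.0² + 2.1²) ≈ 2.1.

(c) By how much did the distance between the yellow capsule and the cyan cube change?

-1.3

The distance was about 4.2 in the first image and 2.9 in the second, so they moved 1.3 units closer together.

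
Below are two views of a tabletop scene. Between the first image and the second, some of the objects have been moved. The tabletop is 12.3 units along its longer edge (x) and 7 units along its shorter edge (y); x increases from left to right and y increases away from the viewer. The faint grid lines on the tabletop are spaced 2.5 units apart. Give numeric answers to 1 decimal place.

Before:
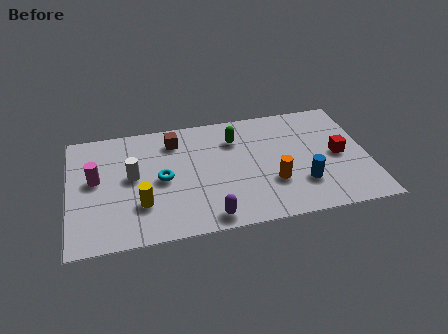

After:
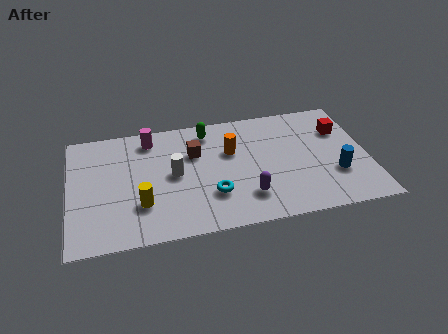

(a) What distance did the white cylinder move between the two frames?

1.7

The white cylinder moved from about (2.6, 3.8) to (4.3, 3.6), a distance of √(1.7² + 0.2²) ≈ 1.7.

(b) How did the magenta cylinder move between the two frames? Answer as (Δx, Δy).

(2.3, 2.0)

The magenta cylinder started near (1.1, 3.9) and ended near (3.4, 5.9).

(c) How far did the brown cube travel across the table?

1.2

The brown cube was near (4.4, 5.6) before and (5.2, 4.7) after, so it travelled √(0.8² + 0.9²) ≈ 1.2 units.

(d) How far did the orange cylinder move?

2.7

The orange cylinder was near (8.3, 2.3) before and (6.7, 4.5) after, so it travelled √(1.6² + 2.2²) ≈ 2.7 units.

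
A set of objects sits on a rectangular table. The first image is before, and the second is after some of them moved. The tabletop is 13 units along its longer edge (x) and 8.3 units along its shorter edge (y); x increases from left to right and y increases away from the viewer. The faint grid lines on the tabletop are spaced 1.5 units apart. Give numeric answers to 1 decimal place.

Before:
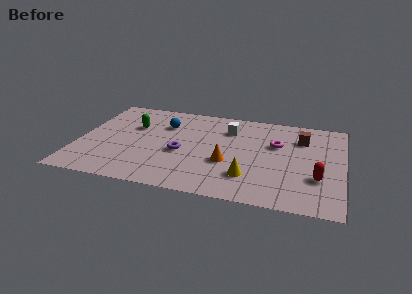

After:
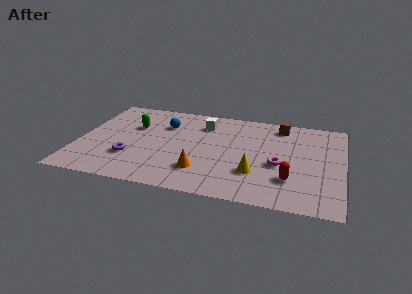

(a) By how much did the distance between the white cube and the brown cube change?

+0.3

Before: roughly 3.6 units apart; after: 3.9. That's 0.3 units further apart.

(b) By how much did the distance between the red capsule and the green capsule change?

-1.1

Before: roughly 9.6 units apart; after: 8.5. That's 1.1 units closer together.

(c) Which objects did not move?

the green capsule and the blue sphere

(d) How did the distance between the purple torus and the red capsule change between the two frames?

+1.1

They were about 6.7 units apart before and 7.8 after — 1.1 units further apart.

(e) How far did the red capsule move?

1.4

The red capsule moved from about (11.8, 2.7) to (10.5, 2.3), a distance of √(1.3² + 0.4²) ≈ 1.4.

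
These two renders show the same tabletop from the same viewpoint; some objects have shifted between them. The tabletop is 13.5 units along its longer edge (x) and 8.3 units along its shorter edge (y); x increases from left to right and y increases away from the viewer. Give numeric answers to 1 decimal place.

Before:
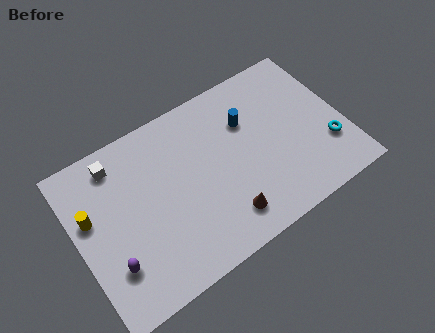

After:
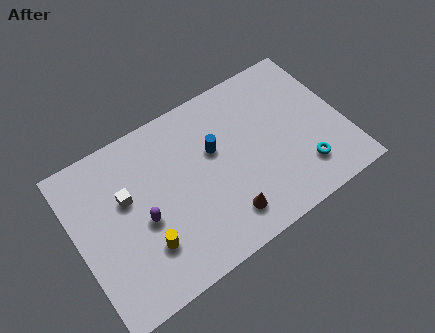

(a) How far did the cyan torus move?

1.5

The cyan torus moved from about (12.5, 2.5) to (11.1, 1.9), a distance of √(1.4² + 0.6²) ≈ 1.5.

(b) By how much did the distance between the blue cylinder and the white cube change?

-2.1

They were about 6.6 units apart before and 4.5 after — 2.1 units closer together.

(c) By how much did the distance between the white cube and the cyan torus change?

-2.0

They were about 11.1 units apart before and 9.1 after — 2.0 units closer together.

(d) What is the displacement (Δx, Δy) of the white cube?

(0.2, -1.9)

The white cube started near (2.4, 7.0) and ended near (2.6, 5.1).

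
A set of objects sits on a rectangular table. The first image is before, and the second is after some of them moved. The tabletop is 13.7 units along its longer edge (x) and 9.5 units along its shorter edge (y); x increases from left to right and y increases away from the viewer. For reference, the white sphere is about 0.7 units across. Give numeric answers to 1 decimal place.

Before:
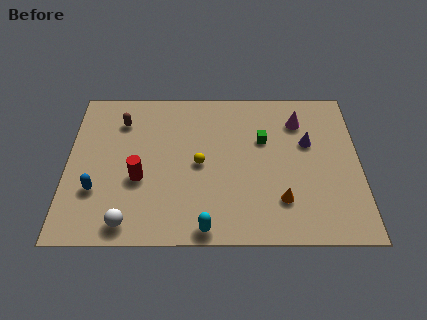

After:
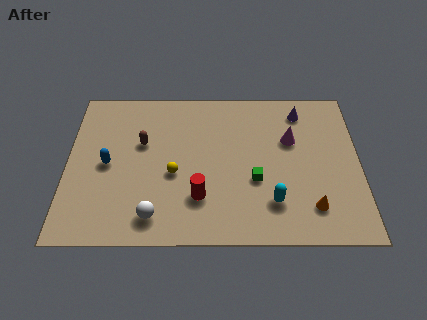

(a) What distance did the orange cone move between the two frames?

1.5

From (10.0, 2.4) to (11.4, 2.0), the orange cone covered √(1.4² + 0.4²) ≈ 1.5 units.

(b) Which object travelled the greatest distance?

the cyan capsule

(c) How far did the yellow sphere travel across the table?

1.3

From (6.2, 4.6) to (5.0, 4.0), the yellow sphere covered √(1.2² + 0.6²) ≈ 1.3 units.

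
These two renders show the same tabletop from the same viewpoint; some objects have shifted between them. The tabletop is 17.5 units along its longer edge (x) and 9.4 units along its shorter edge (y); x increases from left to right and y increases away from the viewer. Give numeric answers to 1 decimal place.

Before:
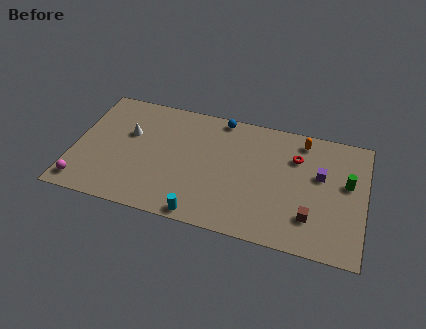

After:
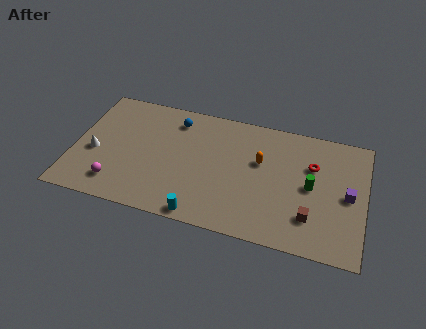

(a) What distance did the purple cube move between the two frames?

2.0

The purple cube was near (14.8, 5.7) before and (16.5, 4.6) after, so it travelled √(1.7² + 1.1²) ≈ 2.0 units.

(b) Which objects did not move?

the brown cube and the cyan cylinder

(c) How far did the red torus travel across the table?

1.1

The red torus moved from about (13.3, 6.7) to (14.3, 6.3), a distance of √(1.0² + 0.4²) ≈ 1.1.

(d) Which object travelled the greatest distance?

the orange capsule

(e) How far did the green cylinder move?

2.2

From (16.4, 5.5) to (14.3, 4.7), the green cylinder covered √(2.1² + 0.8²) ≈ 2.2 units.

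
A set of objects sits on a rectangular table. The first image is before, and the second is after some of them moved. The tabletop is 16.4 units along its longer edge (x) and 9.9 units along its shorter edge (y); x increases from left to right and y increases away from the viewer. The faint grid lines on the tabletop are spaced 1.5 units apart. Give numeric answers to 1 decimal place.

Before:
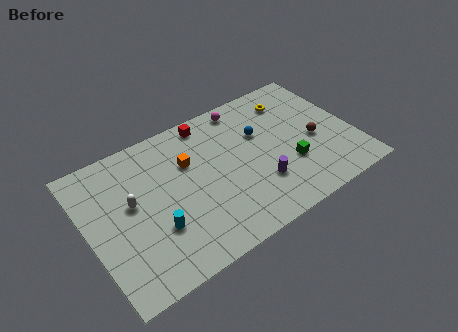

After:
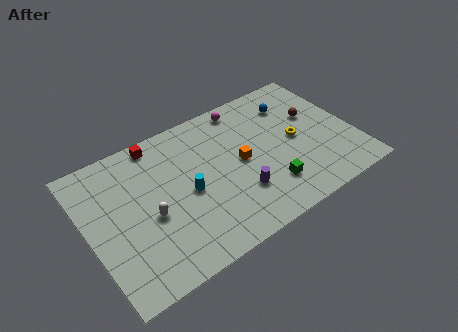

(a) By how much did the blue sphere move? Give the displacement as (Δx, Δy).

(2.3, 1.2)

From the two frames, the blue sphere sits at roughly (10.9, 6.4) before and (13.2, 7.6) after.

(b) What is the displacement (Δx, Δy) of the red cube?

(-3.2, 0.1)

The red cube started near (8.0, 8.8) and ended near (4.8, 8.9).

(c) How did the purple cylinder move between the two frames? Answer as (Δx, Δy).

(-1.3, 0.0)

The purple cylinder was at about (10.2, 2.9) and moved to about (8.9, 2.9).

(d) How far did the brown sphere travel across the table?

1.8

From (14.0, 4.3) to (14.3, 6.1), the brown sphere covered √(0.3² + 1.8²) ≈ 1.8 units.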